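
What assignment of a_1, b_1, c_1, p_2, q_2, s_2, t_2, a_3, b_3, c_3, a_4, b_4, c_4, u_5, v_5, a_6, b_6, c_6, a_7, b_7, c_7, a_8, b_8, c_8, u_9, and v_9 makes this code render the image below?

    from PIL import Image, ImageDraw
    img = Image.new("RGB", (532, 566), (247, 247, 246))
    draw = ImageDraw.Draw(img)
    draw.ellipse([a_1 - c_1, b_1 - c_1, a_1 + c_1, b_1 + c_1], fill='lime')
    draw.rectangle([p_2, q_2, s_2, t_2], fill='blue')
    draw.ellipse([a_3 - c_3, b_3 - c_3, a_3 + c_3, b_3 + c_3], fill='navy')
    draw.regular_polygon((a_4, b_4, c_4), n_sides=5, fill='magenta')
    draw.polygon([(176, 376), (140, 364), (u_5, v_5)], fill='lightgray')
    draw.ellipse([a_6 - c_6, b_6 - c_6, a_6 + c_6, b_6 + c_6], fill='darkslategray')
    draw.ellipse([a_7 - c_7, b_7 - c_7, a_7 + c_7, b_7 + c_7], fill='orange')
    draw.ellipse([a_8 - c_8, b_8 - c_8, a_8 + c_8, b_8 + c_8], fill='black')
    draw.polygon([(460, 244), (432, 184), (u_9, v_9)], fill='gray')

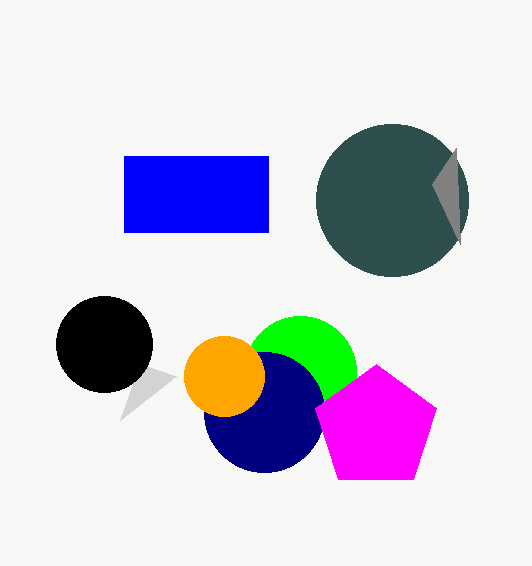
a_1 = 300, b_1 = 372, c_1 = 56, p_2 = 124, q_2 = 156, s_2 = 268, t_2 = 232, a_3 = 264, b_3 = 412, c_3 = 60, a_4 = 376, b_4 = 428, c_4 = 64, u_5 = 120, v_5 = 420, a_6 = 392, b_6 = 200, c_6 = 76, a_7 = 224, b_7 = 376, c_7 = 40, a_8 = 104, b_8 = 344, c_8 = 48, u_9 = 456, v_9 = 148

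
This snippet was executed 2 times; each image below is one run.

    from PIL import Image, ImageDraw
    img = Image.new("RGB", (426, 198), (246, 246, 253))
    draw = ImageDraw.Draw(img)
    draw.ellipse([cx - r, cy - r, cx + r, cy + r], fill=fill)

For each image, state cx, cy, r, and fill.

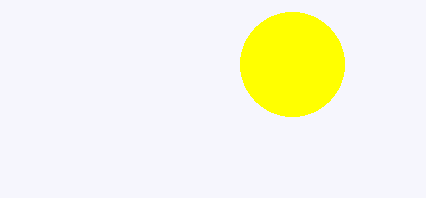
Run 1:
cx = 292
cy = 64
r = 52
fill = 'yellow'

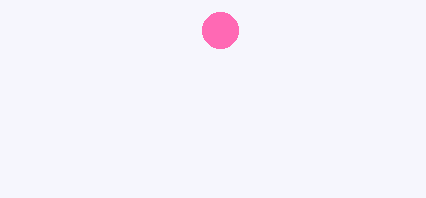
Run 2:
cx = 220
cy = 30
r = 18
fill = 'hotpink'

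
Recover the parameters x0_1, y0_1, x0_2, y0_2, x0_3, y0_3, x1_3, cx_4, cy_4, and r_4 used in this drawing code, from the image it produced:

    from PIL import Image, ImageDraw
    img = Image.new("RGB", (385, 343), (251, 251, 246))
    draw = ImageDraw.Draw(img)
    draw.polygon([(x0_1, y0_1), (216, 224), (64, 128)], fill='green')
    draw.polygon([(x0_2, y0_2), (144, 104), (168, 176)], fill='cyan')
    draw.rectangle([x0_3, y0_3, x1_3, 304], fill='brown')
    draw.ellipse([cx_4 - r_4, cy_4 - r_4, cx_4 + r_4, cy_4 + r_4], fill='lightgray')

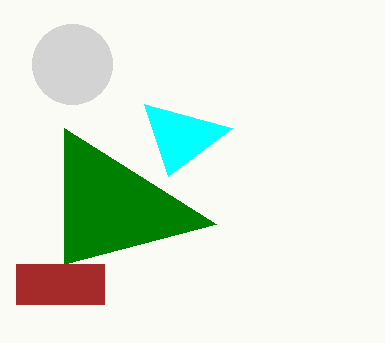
x0_1 = 64
y0_1 = 264
x0_2 = 232
y0_2 = 128
x0_3 = 16
y0_3 = 264
x1_3 = 104
cx_4 = 72
cy_4 = 64
r_4 = 40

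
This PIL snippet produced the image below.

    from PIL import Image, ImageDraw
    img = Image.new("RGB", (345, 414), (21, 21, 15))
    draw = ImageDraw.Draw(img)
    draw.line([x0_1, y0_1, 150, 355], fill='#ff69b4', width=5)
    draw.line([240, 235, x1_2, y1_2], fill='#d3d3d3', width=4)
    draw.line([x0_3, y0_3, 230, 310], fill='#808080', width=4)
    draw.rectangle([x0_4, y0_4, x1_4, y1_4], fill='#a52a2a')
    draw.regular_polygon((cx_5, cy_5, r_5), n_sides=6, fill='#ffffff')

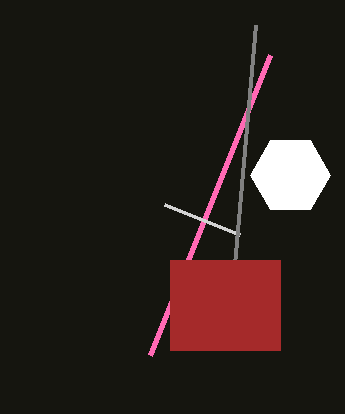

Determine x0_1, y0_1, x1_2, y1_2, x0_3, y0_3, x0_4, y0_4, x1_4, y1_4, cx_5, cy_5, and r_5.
x0_1 = 270; y0_1 = 55; x1_2 = 165; y1_2 = 205; x0_3 = 255; y0_3 = 25; x0_4 = 170; y0_4 = 260; x1_4 = 280; y1_4 = 350; cx_5 = 290; cy_5 = 175; r_5 = 40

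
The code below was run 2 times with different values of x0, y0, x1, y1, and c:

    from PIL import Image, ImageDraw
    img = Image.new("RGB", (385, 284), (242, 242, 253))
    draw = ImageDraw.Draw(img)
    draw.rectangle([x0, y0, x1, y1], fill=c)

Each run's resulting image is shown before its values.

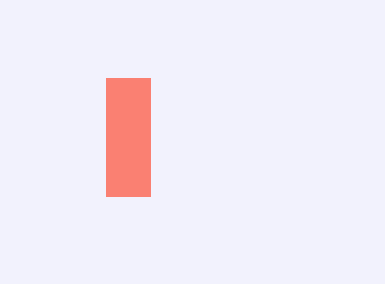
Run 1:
x0 = 106, y0 = 78, x1 = 150, y1 = 196, c = 'salmon'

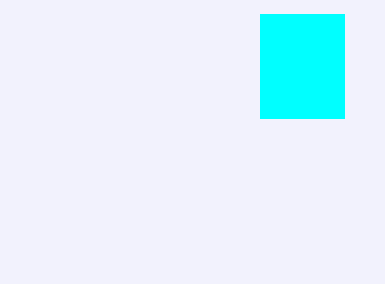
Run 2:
x0 = 260
y0 = 14
x1 = 344
y1 = 118
c = 'cyan'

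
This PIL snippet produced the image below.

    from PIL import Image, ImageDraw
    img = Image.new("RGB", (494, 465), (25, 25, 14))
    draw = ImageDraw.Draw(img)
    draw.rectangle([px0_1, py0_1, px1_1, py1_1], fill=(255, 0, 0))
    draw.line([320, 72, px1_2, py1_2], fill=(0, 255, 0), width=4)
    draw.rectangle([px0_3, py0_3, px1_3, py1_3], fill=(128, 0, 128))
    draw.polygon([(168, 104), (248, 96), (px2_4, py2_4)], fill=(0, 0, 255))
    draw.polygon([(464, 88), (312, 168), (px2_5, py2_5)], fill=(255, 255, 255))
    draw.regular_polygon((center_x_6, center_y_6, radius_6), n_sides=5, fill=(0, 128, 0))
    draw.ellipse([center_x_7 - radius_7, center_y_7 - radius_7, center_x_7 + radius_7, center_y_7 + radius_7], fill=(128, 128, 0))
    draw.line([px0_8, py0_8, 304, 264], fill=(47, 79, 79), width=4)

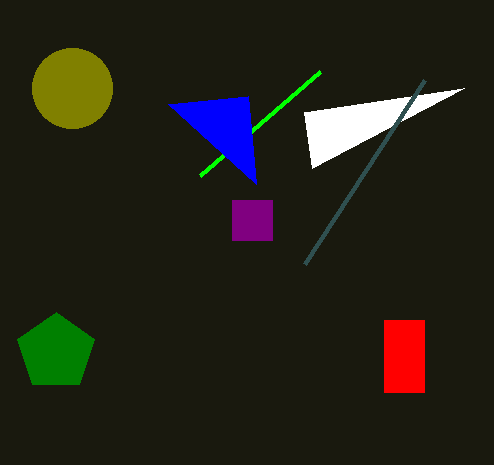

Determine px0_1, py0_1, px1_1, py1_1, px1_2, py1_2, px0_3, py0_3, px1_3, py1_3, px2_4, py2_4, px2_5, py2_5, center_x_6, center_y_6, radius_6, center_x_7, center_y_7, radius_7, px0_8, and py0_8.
px0_1 = 384
py0_1 = 320
px1_1 = 424
py1_1 = 392
px1_2 = 200
py1_2 = 176
px0_3 = 232
py0_3 = 200
px1_3 = 272
py1_3 = 240
px2_4 = 256
py2_4 = 184
px2_5 = 304
py2_5 = 112
center_x_6 = 56
center_y_6 = 352
radius_6 = 40
center_x_7 = 72
center_y_7 = 88
radius_7 = 40
px0_8 = 424
py0_8 = 80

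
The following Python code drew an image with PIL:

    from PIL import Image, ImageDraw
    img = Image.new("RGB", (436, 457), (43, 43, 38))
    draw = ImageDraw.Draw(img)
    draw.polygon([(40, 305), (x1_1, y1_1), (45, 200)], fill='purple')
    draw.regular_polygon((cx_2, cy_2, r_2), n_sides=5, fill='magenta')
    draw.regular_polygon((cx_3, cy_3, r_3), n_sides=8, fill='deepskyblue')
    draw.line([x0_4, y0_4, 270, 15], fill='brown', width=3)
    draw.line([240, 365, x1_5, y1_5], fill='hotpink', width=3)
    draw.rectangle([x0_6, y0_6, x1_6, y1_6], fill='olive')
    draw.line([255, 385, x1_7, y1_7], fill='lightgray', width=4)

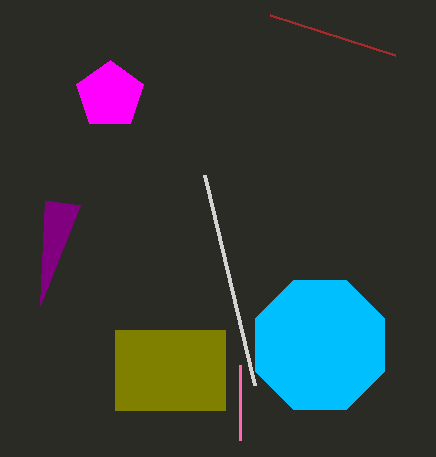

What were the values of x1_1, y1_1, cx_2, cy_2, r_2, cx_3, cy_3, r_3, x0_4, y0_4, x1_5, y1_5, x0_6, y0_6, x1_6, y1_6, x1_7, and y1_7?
x1_1 = 80
y1_1 = 205
cx_2 = 110
cy_2 = 95
r_2 = 35
cx_3 = 320
cy_3 = 345
r_3 = 70
x0_4 = 395
y0_4 = 55
x1_5 = 240
y1_5 = 440
x0_6 = 115
y0_6 = 330
x1_6 = 225
y1_6 = 410
x1_7 = 205
y1_7 = 175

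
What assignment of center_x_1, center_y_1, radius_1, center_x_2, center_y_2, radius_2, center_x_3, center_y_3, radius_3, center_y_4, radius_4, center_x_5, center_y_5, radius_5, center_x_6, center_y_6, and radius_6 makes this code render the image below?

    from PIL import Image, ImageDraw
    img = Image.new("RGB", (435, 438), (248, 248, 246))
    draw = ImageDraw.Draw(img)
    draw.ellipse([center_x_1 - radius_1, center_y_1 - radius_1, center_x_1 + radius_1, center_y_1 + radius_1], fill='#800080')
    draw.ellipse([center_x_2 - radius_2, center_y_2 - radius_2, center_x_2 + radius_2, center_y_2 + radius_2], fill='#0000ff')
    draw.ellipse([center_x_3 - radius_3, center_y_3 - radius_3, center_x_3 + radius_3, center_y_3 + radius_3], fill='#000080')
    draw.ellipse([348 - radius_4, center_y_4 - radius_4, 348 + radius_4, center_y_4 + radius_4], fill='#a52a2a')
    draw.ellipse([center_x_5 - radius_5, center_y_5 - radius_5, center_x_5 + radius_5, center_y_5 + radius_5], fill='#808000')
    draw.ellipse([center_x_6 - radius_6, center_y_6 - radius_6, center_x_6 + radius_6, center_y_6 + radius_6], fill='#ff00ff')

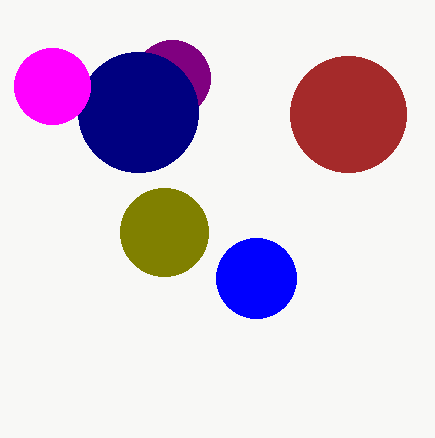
center_x_1 = 172
center_y_1 = 78
radius_1 = 38
center_x_2 = 256
center_y_2 = 278
radius_2 = 40
center_x_3 = 138
center_y_3 = 112
radius_3 = 60
center_y_4 = 114
radius_4 = 58
center_x_5 = 164
center_y_5 = 232
radius_5 = 44
center_x_6 = 52
center_y_6 = 86
radius_6 = 38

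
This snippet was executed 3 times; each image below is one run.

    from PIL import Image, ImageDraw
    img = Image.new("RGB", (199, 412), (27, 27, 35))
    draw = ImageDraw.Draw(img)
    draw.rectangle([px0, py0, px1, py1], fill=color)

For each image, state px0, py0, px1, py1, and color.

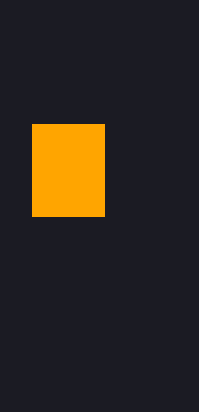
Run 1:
px0 = 32, py0 = 124, px1 = 104, py1 = 216, color = 'orange'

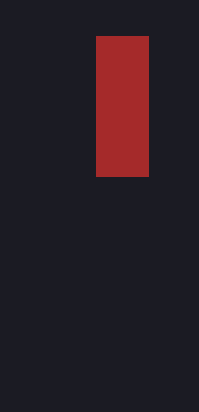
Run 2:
px0 = 96, py0 = 36, px1 = 148, py1 = 176, color = 'brown'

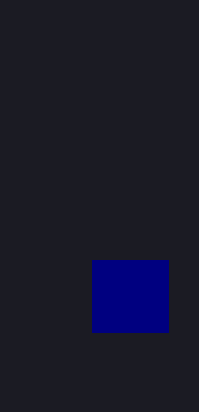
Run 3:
px0 = 92
py0 = 260
px1 = 168
py1 = 332
color = 'navy'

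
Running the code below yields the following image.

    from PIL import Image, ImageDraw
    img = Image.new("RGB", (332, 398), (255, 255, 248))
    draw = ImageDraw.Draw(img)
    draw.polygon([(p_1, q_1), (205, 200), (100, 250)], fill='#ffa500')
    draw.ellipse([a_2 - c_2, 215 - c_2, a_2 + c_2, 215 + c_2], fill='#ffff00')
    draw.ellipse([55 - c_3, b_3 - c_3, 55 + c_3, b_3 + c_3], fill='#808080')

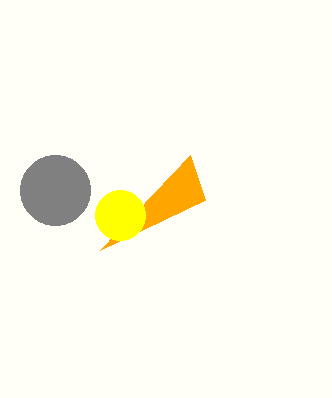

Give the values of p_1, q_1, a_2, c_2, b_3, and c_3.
p_1 = 190, q_1 = 155, a_2 = 120, c_2 = 25, b_3 = 190, c_3 = 35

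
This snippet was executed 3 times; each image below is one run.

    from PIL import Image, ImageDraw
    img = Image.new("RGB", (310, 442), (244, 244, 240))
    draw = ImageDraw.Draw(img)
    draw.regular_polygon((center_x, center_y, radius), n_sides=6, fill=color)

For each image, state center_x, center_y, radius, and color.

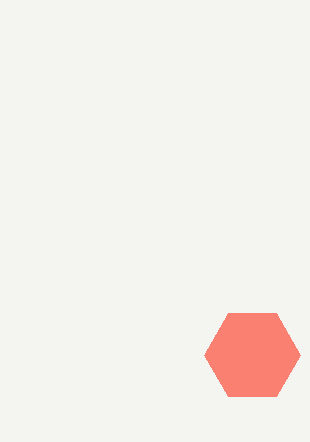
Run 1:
center_x = 252; center_y = 355; radius = 48; color = 'salmon'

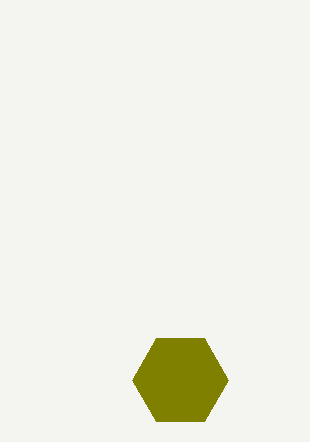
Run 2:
center_x = 180; center_y = 380; radius = 48; color = 'olive'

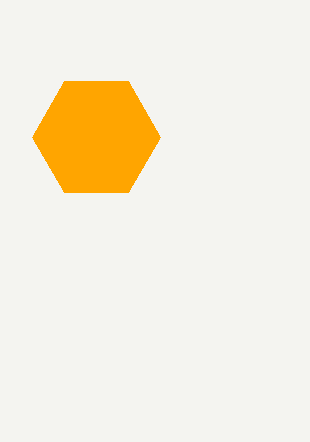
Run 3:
center_x = 96
center_y = 137
radius = 64
color = 'orange'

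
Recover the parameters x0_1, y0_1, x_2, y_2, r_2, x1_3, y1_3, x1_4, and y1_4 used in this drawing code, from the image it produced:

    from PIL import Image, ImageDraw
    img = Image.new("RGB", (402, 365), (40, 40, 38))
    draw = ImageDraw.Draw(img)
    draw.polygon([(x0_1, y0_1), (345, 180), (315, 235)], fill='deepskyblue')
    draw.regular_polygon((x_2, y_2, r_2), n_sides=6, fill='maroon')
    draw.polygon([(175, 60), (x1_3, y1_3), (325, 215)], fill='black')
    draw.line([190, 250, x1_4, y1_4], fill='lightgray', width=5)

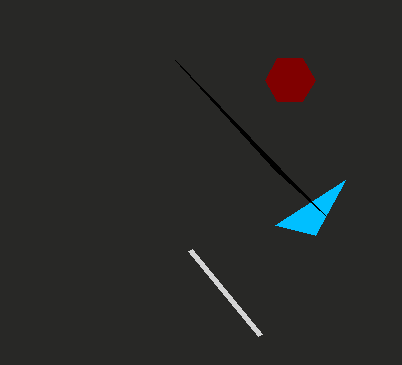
x0_1 = 275
y0_1 = 225
x_2 = 290
y_2 = 80
r_2 = 25
x1_3 = 275
y1_3 = 170
x1_4 = 260
y1_4 = 335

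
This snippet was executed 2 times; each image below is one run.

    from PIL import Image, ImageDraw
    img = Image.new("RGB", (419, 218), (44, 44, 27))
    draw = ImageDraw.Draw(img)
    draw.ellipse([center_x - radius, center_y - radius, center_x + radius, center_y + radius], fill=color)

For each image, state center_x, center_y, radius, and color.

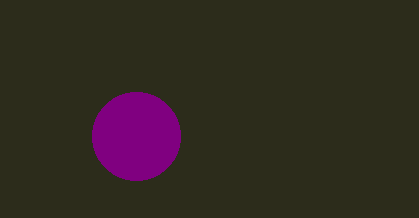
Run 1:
center_x = 136, center_y = 136, radius = 44, color = 'purple'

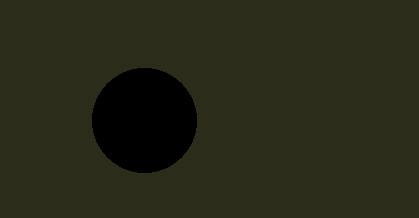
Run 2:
center_x = 144, center_y = 120, radius = 52, color = 'black'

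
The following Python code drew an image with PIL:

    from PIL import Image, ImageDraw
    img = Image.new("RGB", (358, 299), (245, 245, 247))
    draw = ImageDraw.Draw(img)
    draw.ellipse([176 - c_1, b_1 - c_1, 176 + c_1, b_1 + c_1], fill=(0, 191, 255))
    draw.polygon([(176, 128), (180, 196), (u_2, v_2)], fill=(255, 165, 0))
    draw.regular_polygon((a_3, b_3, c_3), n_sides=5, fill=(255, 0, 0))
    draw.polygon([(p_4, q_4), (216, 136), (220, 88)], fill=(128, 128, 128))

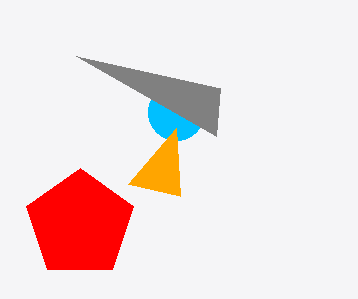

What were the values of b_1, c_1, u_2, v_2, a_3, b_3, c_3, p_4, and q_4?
b_1 = 112; c_1 = 28; u_2 = 128; v_2 = 184; a_3 = 80; b_3 = 224; c_3 = 56; p_4 = 76; q_4 = 56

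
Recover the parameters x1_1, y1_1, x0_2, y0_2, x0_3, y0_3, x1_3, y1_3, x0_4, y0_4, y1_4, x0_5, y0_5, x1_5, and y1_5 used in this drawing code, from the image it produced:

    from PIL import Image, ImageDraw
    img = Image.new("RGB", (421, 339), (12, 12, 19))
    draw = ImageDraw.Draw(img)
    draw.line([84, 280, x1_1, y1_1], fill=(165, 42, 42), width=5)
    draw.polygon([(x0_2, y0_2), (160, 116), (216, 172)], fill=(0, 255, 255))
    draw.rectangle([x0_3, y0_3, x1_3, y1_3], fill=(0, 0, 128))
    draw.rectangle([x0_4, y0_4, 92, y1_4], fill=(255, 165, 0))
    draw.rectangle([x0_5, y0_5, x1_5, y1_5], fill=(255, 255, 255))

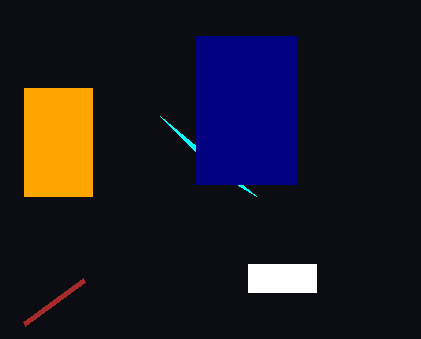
x1_1 = 24; y1_1 = 324; x0_2 = 256; y0_2 = 196; x0_3 = 196; y0_3 = 36; x1_3 = 296; y1_3 = 184; x0_4 = 24; y0_4 = 88; y1_4 = 196; x0_5 = 248; y0_5 = 264; x1_5 = 316; y1_5 = 292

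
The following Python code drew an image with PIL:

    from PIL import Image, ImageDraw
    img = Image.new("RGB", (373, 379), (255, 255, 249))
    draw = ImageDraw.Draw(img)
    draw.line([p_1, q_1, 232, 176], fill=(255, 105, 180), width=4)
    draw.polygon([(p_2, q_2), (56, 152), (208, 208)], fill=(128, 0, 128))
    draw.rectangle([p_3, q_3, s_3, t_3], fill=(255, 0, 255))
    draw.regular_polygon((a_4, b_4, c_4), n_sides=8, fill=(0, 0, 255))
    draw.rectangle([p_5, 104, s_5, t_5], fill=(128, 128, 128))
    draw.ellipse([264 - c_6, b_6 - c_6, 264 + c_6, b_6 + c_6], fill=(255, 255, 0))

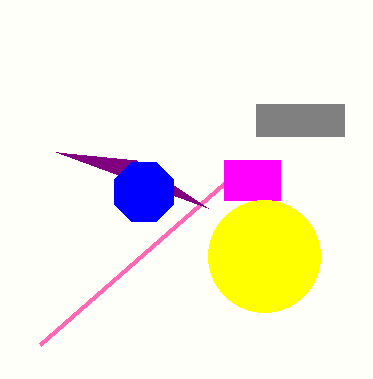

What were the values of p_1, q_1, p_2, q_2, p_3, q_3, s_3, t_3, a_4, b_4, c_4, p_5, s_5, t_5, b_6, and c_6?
p_1 = 40
q_1 = 344
p_2 = 136
q_2 = 160
p_3 = 224
q_3 = 160
s_3 = 280
t_3 = 200
a_4 = 144
b_4 = 192
c_4 = 32
p_5 = 256
s_5 = 344
t_5 = 136
b_6 = 256
c_6 = 56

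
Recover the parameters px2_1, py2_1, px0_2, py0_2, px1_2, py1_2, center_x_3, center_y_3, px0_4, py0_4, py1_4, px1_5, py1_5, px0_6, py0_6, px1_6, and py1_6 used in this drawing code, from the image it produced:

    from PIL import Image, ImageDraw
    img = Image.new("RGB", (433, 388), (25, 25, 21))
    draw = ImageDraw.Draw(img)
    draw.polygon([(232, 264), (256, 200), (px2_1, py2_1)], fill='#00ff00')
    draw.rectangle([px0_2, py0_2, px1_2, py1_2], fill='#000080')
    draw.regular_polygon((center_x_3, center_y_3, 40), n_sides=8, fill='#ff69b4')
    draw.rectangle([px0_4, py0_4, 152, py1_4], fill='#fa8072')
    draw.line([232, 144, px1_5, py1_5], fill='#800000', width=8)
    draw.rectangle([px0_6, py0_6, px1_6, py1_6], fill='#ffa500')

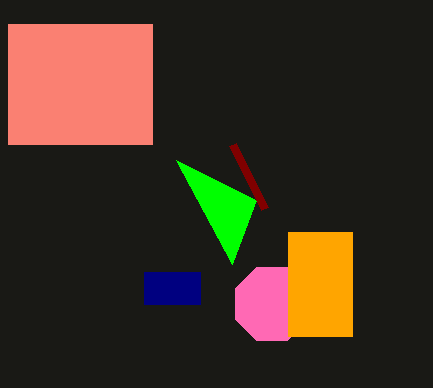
px2_1 = 176; py2_1 = 160; px0_2 = 144; py0_2 = 272; px1_2 = 200; py1_2 = 304; center_x_3 = 272; center_y_3 = 304; px0_4 = 8; py0_4 = 24; py1_4 = 144; px1_5 = 264; py1_5 = 208; px0_6 = 288; py0_6 = 232; px1_6 = 352; py1_6 = 336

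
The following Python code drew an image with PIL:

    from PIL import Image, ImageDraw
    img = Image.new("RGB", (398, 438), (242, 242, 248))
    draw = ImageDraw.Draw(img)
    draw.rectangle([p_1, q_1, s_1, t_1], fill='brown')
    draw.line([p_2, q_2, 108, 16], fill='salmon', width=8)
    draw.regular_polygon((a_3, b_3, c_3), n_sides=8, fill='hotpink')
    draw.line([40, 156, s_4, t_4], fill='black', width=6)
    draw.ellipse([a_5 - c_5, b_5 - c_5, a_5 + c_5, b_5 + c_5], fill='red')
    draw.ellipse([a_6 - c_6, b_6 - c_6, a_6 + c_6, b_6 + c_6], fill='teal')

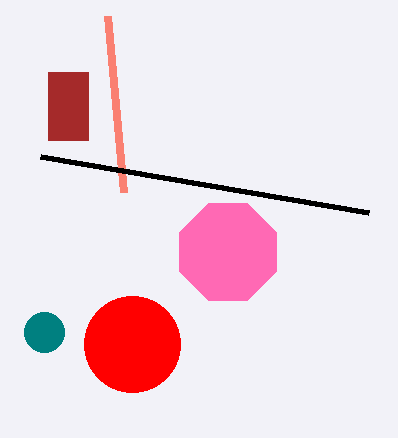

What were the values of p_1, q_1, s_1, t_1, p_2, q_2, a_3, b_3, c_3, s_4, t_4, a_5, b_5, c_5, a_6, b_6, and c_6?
p_1 = 48; q_1 = 72; s_1 = 88; t_1 = 140; p_2 = 124; q_2 = 192; a_3 = 228; b_3 = 252; c_3 = 52; s_4 = 368; t_4 = 212; a_5 = 132; b_5 = 344; c_5 = 48; a_6 = 44; b_6 = 332; c_6 = 20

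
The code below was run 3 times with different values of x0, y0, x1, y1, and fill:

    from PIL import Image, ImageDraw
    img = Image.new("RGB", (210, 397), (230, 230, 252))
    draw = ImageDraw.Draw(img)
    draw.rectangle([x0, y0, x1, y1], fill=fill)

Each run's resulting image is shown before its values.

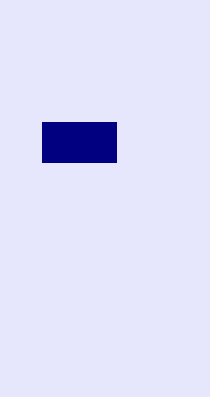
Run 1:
x0 = 42, y0 = 122, x1 = 116, y1 = 162, fill = 'navy'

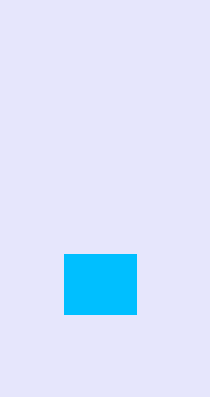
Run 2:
x0 = 64, y0 = 254, x1 = 136, y1 = 314, fill = 'deepskyblue'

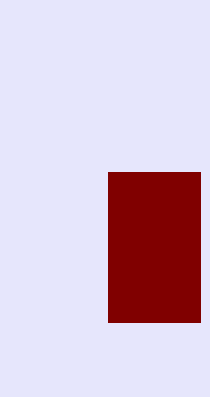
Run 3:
x0 = 108
y0 = 172
x1 = 200
y1 = 322
fill = 'maroon'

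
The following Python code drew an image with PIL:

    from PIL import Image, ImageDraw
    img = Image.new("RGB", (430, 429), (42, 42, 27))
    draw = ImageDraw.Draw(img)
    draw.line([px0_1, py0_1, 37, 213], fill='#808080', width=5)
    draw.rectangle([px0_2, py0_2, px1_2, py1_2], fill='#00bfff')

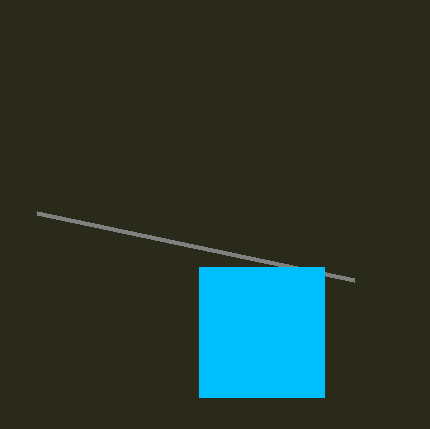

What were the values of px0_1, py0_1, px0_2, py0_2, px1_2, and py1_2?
px0_1 = 354, py0_1 = 280, px0_2 = 199, py0_2 = 267, px1_2 = 324, py1_2 = 397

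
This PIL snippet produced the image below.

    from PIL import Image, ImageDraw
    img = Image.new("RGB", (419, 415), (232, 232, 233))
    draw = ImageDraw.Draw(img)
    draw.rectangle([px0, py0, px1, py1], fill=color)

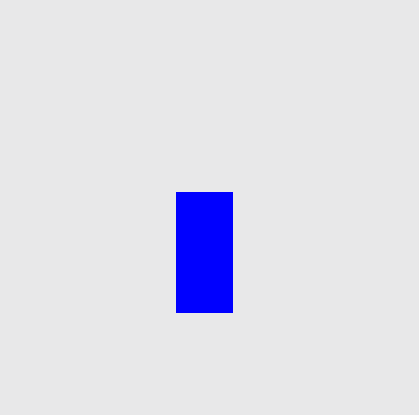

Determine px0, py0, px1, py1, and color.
px0 = 176; py0 = 192; px1 = 232; py1 = 312; color = 'blue'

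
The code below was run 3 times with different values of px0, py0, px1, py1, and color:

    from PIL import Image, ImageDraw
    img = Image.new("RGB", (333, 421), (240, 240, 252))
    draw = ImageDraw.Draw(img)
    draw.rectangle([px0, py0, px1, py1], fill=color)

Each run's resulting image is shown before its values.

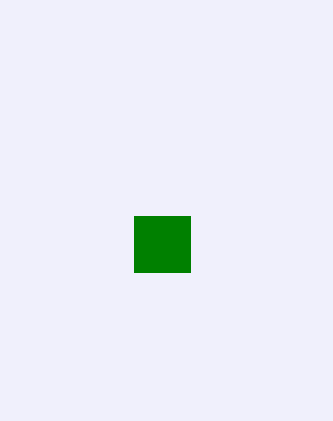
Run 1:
px0 = 134
py0 = 216
px1 = 190
py1 = 272
color = 'green'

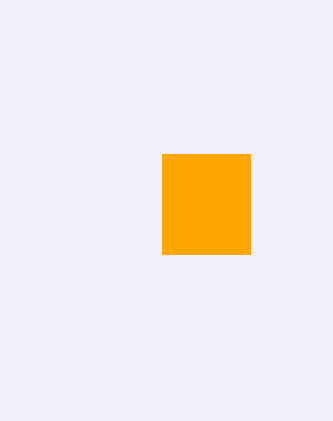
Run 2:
px0 = 162, py0 = 154, px1 = 250, py1 = 254, color = 'orange'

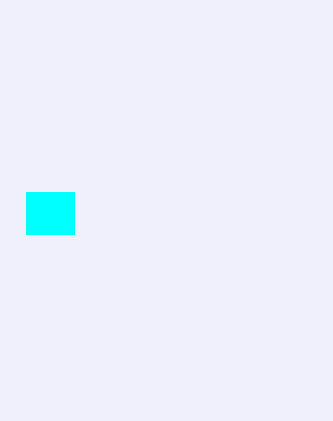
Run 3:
px0 = 26
py0 = 192
px1 = 74
py1 = 234
color = 'cyan'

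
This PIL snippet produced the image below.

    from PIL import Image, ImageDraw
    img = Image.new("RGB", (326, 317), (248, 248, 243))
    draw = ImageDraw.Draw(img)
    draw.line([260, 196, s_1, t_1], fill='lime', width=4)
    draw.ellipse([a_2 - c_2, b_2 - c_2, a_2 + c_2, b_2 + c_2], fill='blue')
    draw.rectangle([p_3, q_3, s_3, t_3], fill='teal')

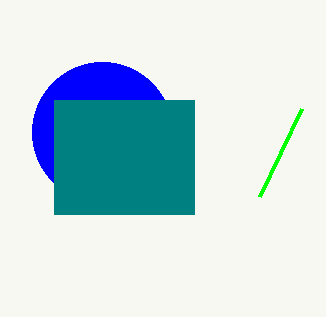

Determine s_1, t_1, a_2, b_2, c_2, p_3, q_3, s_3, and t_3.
s_1 = 302; t_1 = 108; a_2 = 102; b_2 = 132; c_2 = 70; p_3 = 54; q_3 = 100; s_3 = 194; t_3 = 214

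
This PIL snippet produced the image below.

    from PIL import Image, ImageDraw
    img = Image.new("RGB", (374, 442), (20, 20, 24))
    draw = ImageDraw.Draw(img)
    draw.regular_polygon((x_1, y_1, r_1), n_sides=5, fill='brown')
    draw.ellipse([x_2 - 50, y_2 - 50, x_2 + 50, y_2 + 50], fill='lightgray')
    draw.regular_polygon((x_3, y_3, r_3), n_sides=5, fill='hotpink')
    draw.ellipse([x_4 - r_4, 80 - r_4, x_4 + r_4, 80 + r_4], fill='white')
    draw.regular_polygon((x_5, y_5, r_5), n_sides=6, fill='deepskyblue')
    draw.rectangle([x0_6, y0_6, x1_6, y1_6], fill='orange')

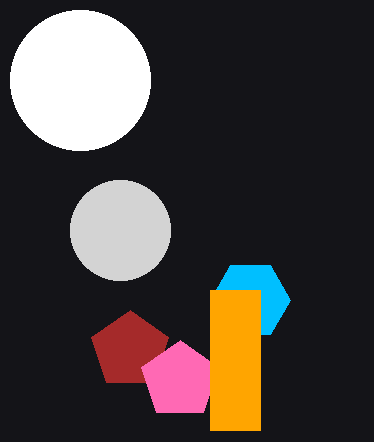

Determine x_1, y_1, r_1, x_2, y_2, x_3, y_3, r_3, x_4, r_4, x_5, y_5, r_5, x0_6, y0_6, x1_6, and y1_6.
x_1 = 130, y_1 = 350, r_1 = 40, x_2 = 120, y_2 = 230, x_3 = 180, y_3 = 380, r_3 = 40, x_4 = 80, r_4 = 70, x_5 = 250, y_5 = 300, r_5 = 40, x0_6 = 210, y0_6 = 290, x1_6 = 260, y1_6 = 430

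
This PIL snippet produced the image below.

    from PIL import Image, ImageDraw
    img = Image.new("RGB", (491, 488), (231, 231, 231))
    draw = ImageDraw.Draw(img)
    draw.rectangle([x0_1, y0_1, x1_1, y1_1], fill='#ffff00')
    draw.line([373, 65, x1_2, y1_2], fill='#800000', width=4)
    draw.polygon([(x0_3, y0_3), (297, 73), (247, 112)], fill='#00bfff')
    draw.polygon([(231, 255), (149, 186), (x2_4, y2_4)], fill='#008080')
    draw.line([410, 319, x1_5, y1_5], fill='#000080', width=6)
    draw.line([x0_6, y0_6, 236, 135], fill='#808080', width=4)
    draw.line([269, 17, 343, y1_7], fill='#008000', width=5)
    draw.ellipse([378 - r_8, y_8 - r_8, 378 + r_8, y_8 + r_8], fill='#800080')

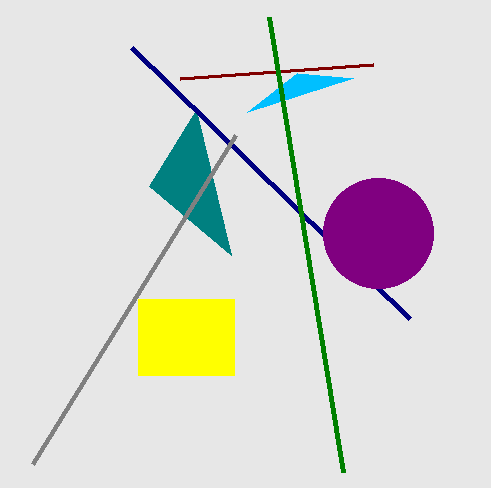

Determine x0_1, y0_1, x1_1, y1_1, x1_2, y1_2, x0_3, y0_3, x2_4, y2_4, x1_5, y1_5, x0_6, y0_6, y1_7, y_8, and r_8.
x0_1 = 138, y0_1 = 299, x1_1 = 234, y1_1 = 375, x1_2 = 180, y1_2 = 79, x0_3 = 353, y0_3 = 78, x2_4 = 196, y2_4 = 110, x1_5 = 132, y1_5 = 48, x0_6 = 33, y0_6 = 464, y1_7 = 472, y_8 = 233, r_8 = 55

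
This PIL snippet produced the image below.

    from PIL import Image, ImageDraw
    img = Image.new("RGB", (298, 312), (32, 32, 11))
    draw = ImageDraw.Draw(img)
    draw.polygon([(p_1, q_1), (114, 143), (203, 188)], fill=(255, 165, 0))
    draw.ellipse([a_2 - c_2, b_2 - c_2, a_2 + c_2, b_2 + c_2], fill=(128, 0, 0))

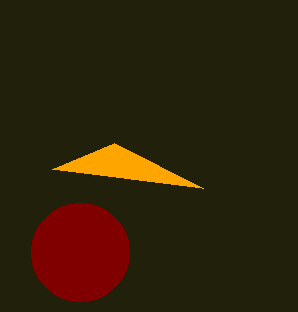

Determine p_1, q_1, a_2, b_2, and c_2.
p_1 = 52, q_1 = 169, a_2 = 80, b_2 = 252, c_2 = 49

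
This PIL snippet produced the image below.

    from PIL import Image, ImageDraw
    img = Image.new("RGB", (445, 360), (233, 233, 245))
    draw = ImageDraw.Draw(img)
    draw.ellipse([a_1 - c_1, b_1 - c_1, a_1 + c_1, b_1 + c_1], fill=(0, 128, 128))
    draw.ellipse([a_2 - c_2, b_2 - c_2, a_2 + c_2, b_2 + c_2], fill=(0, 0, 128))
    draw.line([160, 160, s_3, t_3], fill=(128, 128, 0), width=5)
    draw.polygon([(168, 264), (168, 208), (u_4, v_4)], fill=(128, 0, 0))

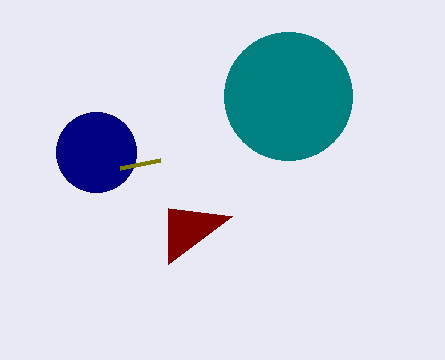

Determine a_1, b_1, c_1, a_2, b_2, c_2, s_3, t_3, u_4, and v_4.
a_1 = 288
b_1 = 96
c_1 = 64
a_2 = 96
b_2 = 152
c_2 = 40
s_3 = 120
t_3 = 168
u_4 = 232
v_4 = 216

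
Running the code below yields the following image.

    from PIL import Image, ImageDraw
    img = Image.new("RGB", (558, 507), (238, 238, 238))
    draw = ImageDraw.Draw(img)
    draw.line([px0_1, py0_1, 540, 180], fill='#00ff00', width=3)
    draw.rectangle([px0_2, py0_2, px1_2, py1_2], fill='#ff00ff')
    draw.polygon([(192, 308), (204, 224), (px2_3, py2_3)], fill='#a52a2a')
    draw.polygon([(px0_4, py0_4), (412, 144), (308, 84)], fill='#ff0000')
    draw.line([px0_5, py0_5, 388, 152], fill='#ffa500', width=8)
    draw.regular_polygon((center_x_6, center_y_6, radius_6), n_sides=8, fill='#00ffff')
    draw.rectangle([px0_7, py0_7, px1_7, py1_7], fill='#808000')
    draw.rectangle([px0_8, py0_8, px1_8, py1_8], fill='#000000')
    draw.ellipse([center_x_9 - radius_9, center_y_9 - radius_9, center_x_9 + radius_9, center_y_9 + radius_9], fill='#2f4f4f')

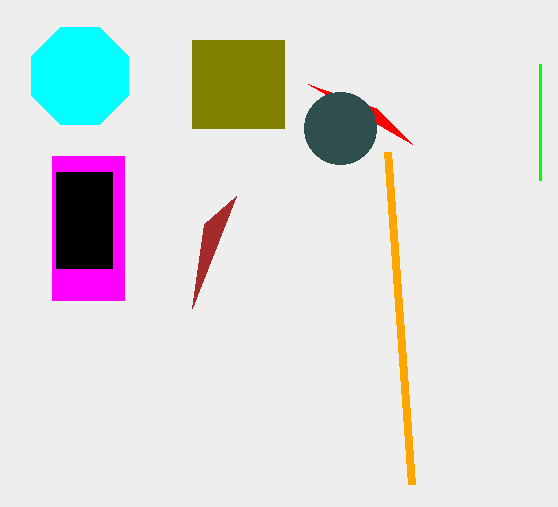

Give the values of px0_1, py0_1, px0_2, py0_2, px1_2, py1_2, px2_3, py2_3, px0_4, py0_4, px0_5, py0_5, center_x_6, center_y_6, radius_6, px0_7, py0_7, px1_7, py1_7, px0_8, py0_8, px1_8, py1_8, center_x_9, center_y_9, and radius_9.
px0_1 = 540; py0_1 = 64; px0_2 = 52; py0_2 = 156; px1_2 = 124; py1_2 = 300; px2_3 = 236; py2_3 = 196; px0_4 = 376; py0_4 = 108; px0_5 = 412; py0_5 = 484; center_x_6 = 80; center_y_6 = 76; radius_6 = 52; px0_7 = 192; py0_7 = 40; px1_7 = 284; py1_7 = 128; px0_8 = 56; py0_8 = 172; px1_8 = 112; py1_8 = 268; center_x_9 = 340; center_y_9 = 128; radius_9 = 36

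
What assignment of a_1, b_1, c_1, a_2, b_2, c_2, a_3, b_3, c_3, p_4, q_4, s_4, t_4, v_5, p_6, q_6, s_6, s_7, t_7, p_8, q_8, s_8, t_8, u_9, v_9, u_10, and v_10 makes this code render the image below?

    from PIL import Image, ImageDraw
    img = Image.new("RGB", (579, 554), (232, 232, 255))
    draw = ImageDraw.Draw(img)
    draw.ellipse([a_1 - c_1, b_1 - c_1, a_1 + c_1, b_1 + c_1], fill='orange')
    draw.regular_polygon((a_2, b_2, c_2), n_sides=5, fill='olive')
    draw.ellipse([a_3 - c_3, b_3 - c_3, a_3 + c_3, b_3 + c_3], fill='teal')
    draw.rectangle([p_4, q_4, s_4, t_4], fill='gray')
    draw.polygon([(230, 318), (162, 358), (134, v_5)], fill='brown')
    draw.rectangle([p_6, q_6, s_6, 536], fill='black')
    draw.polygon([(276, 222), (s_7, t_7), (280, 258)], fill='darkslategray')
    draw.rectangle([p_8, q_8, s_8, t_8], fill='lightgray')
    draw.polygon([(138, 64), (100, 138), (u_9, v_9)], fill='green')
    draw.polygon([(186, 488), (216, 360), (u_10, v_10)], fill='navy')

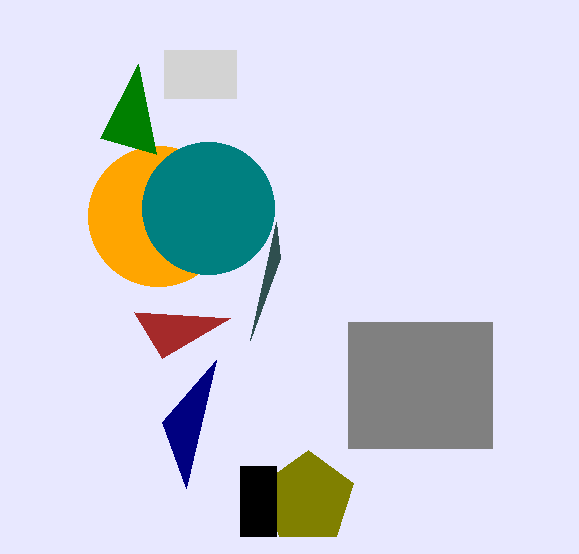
a_1 = 158; b_1 = 216; c_1 = 70; a_2 = 308; b_2 = 498; c_2 = 48; a_3 = 208; b_3 = 208; c_3 = 66; p_4 = 348; q_4 = 322; s_4 = 492; t_4 = 448; v_5 = 312; p_6 = 240; q_6 = 466; s_6 = 276; s_7 = 250; t_7 = 340; p_8 = 164; q_8 = 50; s_8 = 236; t_8 = 98; u_9 = 156; v_9 = 154; u_10 = 162; v_10 = 422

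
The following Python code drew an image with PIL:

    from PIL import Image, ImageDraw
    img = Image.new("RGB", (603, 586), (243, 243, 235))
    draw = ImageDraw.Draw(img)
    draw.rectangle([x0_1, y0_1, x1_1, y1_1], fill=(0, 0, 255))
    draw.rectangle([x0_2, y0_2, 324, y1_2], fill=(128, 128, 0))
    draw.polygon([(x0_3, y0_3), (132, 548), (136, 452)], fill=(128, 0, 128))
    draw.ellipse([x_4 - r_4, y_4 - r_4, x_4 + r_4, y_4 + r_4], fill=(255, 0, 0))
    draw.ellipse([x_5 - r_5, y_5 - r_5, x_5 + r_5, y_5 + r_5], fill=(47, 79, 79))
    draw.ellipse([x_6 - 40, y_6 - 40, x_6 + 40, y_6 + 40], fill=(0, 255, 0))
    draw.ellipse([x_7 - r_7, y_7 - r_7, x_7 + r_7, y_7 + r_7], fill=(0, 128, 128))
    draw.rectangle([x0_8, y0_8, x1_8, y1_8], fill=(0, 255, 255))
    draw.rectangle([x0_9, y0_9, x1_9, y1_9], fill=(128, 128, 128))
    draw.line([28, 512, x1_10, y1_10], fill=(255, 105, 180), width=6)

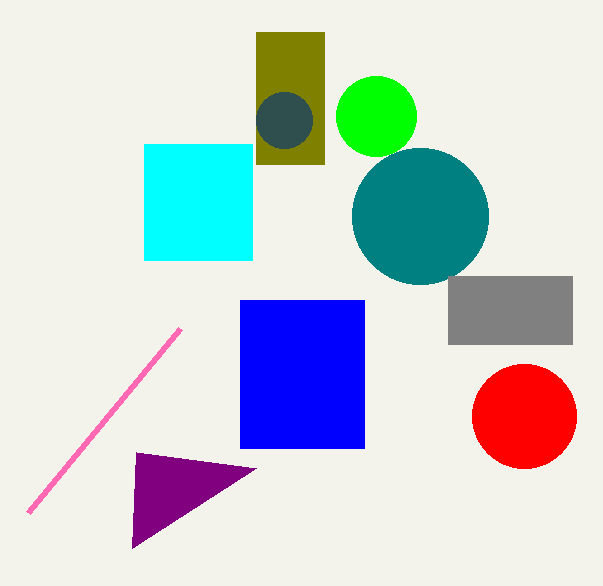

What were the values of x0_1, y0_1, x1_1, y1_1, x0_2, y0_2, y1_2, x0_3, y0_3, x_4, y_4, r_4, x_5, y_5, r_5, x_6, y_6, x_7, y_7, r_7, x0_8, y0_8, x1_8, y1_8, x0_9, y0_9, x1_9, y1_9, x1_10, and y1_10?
x0_1 = 240; y0_1 = 300; x1_1 = 364; y1_1 = 448; x0_2 = 256; y0_2 = 32; y1_2 = 164; x0_3 = 256; y0_3 = 468; x_4 = 524; y_4 = 416; r_4 = 52; x_5 = 284; y_5 = 120; r_5 = 28; x_6 = 376; y_6 = 116; x_7 = 420; y_7 = 216; r_7 = 68; x0_8 = 144; y0_8 = 144; x1_8 = 252; y1_8 = 260; x0_9 = 448; y0_9 = 276; x1_9 = 572; y1_9 = 344; x1_10 = 180; y1_10 = 328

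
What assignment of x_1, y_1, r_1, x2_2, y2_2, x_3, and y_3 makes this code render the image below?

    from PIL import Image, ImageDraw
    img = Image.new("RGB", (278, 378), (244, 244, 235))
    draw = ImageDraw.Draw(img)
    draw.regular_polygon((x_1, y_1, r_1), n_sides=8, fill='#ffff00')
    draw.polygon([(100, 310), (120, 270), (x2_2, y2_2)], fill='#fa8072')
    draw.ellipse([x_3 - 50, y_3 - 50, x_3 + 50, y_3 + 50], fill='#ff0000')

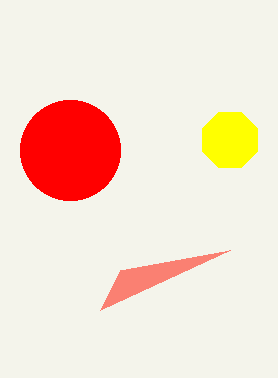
x_1 = 230, y_1 = 140, r_1 = 30, x2_2 = 230, y2_2 = 250, x_3 = 70, y_3 = 150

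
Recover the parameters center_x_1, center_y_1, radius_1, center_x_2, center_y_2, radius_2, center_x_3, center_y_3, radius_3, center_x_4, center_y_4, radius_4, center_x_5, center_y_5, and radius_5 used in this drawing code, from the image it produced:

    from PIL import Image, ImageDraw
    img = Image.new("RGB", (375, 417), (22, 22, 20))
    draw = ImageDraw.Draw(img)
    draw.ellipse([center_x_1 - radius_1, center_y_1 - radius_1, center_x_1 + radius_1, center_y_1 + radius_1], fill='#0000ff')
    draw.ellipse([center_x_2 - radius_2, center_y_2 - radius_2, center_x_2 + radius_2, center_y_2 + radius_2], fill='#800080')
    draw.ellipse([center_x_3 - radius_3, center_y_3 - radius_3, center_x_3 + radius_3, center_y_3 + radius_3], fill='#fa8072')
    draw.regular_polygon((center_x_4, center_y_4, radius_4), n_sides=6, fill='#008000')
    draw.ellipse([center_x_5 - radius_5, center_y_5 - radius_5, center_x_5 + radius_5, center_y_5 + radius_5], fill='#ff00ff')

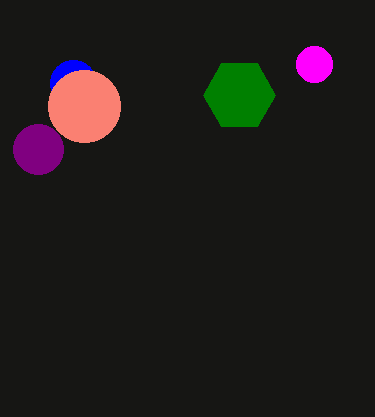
center_x_1 = 73, center_y_1 = 83, radius_1 = 23, center_x_2 = 38, center_y_2 = 149, radius_2 = 25, center_x_3 = 84, center_y_3 = 106, radius_3 = 36, center_x_4 = 239, center_y_4 = 95, radius_4 = 36, center_x_5 = 314, center_y_5 = 64, radius_5 = 18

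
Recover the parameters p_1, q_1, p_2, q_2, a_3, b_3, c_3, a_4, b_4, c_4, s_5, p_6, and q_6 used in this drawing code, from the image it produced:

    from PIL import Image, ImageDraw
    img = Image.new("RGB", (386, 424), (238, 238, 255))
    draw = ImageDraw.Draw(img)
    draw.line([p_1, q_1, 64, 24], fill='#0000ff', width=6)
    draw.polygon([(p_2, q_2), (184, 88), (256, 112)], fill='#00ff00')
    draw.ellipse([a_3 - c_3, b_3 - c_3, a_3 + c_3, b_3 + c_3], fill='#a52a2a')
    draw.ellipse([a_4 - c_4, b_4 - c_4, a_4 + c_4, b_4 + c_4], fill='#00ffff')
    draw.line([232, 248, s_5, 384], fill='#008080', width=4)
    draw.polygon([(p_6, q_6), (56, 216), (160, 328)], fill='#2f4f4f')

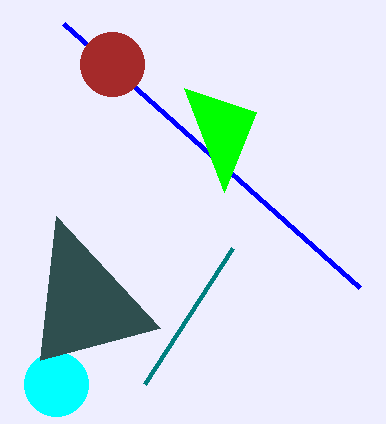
p_1 = 360; q_1 = 288; p_2 = 224; q_2 = 192; a_3 = 112; b_3 = 64; c_3 = 32; a_4 = 56; b_4 = 384; c_4 = 32; s_5 = 144; p_6 = 40; q_6 = 360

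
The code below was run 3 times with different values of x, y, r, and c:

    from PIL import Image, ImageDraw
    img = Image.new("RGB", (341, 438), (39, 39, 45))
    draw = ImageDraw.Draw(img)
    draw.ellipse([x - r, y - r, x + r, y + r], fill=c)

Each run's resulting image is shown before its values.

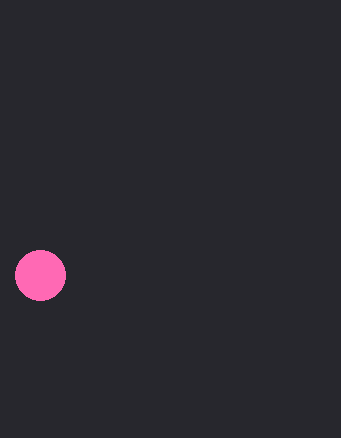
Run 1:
x = 40; y = 275; r = 25; c = 'hotpink'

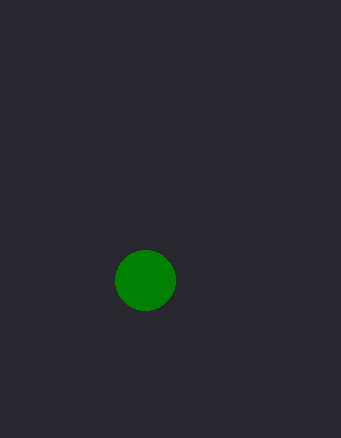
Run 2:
x = 145
y = 280
r = 30
c = 'green'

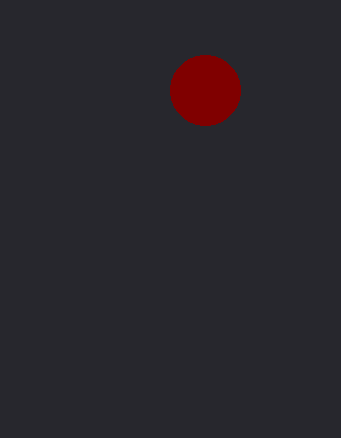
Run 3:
x = 205
y = 90
r = 35
c = 'maroon'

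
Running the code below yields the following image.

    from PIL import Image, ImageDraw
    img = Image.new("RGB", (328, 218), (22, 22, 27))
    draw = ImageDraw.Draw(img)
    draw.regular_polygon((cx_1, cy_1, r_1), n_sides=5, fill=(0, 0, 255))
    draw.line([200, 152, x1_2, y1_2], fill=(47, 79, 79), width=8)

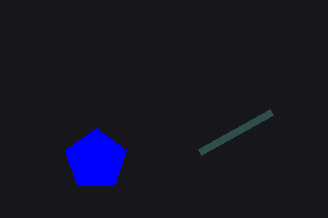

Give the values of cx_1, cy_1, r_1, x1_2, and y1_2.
cx_1 = 96
cy_1 = 160
r_1 = 32
x1_2 = 272
y1_2 = 112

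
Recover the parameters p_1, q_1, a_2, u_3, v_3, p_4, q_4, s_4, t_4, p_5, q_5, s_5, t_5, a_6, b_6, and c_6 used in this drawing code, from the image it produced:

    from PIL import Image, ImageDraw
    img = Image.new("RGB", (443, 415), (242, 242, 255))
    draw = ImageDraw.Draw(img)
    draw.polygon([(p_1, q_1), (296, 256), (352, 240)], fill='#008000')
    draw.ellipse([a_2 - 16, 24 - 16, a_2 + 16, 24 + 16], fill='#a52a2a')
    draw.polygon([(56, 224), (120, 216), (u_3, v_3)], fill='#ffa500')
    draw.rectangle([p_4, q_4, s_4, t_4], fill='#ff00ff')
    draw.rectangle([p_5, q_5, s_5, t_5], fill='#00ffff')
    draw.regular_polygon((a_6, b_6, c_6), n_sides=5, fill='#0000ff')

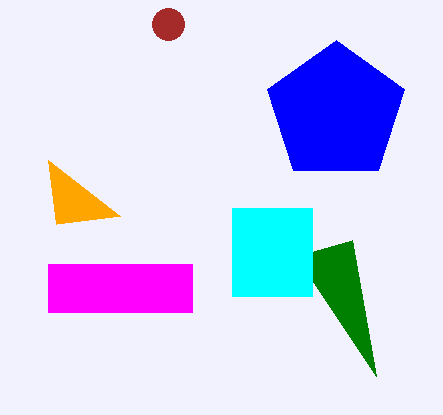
p_1 = 376; q_1 = 376; a_2 = 168; u_3 = 48; v_3 = 160; p_4 = 48; q_4 = 264; s_4 = 192; t_4 = 312; p_5 = 232; q_5 = 208; s_5 = 312; t_5 = 296; a_6 = 336; b_6 = 112; c_6 = 72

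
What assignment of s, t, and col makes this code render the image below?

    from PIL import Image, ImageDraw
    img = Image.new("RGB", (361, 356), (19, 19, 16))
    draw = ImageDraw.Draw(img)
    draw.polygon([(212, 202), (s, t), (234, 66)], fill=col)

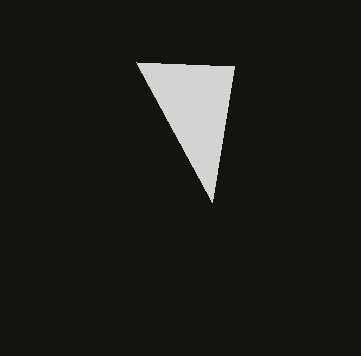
s = 136; t = 62; col = 'lightgray'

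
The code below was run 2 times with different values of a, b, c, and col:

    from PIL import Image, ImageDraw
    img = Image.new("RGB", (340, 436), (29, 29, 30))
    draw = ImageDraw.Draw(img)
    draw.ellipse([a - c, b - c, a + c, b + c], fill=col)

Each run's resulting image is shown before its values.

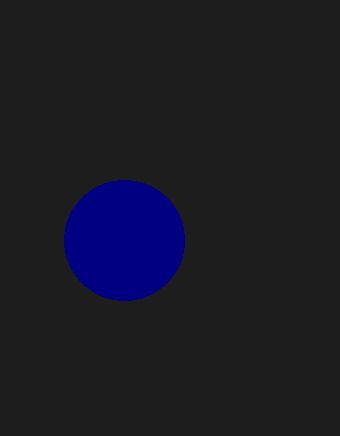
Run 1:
a = 124; b = 240; c = 60; col = 'navy'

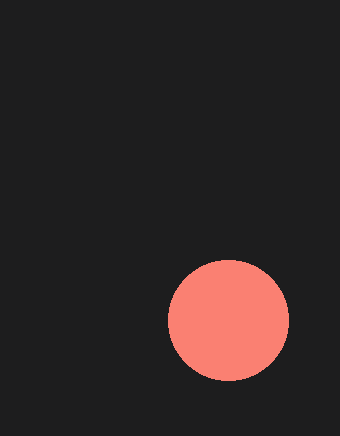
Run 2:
a = 228, b = 320, c = 60, col = 'salmon'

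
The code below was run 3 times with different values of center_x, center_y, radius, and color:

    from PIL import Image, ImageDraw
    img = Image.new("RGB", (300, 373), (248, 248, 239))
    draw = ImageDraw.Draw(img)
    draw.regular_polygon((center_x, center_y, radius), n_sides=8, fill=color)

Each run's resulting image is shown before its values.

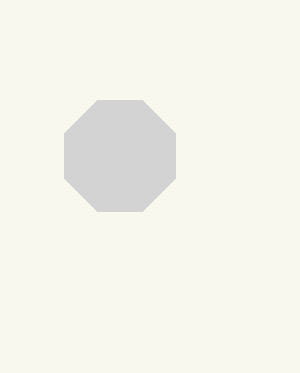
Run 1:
center_x = 120, center_y = 156, radius = 60, color = 'lightgray'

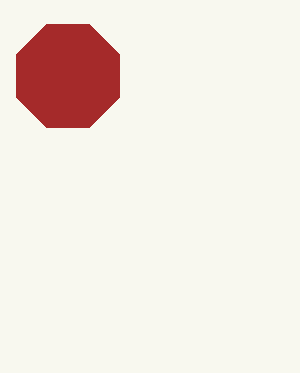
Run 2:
center_x = 68; center_y = 76; radius = 56; color = 'brown'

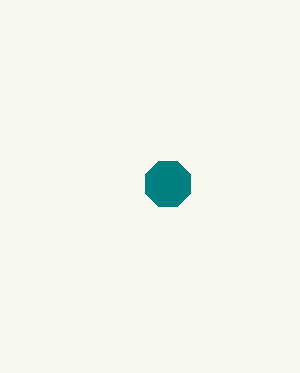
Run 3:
center_x = 168; center_y = 184; radius = 24; color = 'teal'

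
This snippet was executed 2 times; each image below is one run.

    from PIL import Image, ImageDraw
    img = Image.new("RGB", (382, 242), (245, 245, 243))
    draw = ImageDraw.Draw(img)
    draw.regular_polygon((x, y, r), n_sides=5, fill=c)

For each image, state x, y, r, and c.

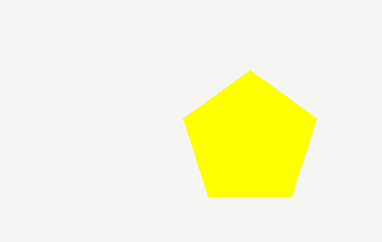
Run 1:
x = 250, y = 140, r = 70, c = 'yellow'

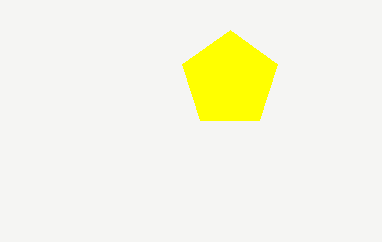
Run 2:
x = 230
y = 80
r = 50
c = 'yellow'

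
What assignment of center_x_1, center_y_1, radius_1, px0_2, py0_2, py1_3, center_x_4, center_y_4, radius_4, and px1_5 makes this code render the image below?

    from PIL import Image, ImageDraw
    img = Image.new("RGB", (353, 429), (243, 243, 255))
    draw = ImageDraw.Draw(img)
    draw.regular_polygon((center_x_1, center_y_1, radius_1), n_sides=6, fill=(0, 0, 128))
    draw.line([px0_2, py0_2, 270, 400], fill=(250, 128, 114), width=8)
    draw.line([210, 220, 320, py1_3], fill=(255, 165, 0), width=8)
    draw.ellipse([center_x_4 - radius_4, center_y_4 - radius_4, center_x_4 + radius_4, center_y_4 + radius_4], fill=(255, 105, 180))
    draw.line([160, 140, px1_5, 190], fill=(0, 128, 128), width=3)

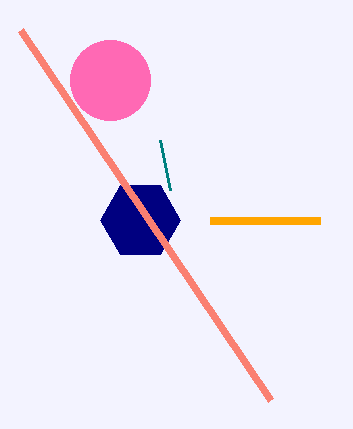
center_x_1 = 140; center_y_1 = 220; radius_1 = 40; px0_2 = 20; py0_2 = 30; py1_3 = 220; center_x_4 = 110; center_y_4 = 80; radius_4 = 40; px1_5 = 170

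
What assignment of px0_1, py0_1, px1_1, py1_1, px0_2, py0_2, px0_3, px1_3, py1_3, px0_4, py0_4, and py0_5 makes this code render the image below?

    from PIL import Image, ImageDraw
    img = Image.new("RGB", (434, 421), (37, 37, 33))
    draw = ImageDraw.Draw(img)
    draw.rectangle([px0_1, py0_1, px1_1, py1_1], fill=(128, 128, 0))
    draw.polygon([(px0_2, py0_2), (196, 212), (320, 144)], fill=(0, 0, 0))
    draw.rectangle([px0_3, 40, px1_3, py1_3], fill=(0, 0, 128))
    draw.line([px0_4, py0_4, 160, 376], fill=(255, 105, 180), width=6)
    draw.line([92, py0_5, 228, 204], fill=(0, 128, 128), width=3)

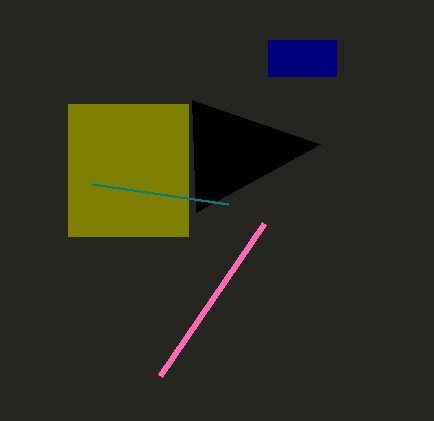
px0_1 = 68
py0_1 = 104
px1_1 = 188
py1_1 = 236
px0_2 = 192
py0_2 = 100
px0_3 = 268
px1_3 = 336
py1_3 = 76
px0_4 = 264
py0_4 = 224
py0_5 = 184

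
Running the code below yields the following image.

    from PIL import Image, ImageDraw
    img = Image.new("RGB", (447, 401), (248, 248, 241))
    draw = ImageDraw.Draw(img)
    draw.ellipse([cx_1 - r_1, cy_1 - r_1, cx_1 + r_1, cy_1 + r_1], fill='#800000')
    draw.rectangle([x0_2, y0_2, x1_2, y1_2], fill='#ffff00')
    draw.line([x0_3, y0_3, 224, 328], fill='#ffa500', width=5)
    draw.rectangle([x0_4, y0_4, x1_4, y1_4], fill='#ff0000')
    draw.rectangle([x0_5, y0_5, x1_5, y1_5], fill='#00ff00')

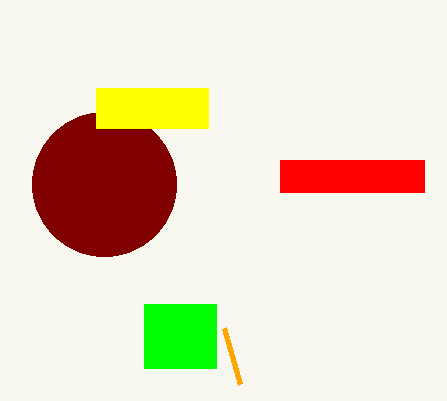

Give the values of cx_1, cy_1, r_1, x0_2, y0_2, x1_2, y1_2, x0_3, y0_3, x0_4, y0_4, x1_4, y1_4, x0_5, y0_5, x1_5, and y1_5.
cx_1 = 104, cy_1 = 184, r_1 = 72, x0_2 = 96, y0_2 = 88, x1_2 = 208, y1_2 = 128, x0_3 = 240, y0_3 = 384, x0_4 = 280, y0_4 = 160, x1_4 = 424, y1_4 = 192, x0_5 = 144, y0_5 = 304, x1_5 = 216, y1_5 = 368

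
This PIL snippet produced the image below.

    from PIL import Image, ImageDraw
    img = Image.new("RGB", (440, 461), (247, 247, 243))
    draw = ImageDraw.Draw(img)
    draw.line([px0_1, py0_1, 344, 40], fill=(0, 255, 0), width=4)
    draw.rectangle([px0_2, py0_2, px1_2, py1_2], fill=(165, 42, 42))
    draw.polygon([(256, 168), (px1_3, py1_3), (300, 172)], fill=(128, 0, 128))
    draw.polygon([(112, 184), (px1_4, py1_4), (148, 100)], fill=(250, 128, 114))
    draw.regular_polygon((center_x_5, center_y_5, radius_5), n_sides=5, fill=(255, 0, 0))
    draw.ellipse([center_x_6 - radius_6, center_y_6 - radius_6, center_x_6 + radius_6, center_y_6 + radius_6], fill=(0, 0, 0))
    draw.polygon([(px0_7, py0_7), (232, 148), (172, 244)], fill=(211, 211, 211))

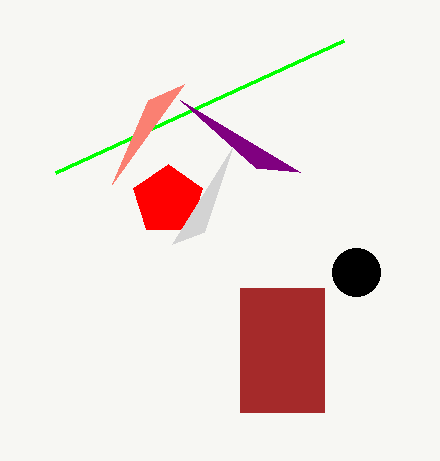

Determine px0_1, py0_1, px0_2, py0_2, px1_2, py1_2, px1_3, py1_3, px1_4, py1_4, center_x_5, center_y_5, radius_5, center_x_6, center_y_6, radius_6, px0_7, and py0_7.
px0_1 = 56
py0_1 = 172
px0_2 = 240
py0_2 = 288
px1_2 = 324
py1_2 = 412
px1_3 = 180
py1_3 = 100
px1_4 = 184
py1_4 = 84
center_x_5 = 168
center_y_5 = 200
radius_5 = 36
center_x_6 = 356
center_y_6 = 272
radius_6 = 24
px0_7 = 204
py0_7 = 232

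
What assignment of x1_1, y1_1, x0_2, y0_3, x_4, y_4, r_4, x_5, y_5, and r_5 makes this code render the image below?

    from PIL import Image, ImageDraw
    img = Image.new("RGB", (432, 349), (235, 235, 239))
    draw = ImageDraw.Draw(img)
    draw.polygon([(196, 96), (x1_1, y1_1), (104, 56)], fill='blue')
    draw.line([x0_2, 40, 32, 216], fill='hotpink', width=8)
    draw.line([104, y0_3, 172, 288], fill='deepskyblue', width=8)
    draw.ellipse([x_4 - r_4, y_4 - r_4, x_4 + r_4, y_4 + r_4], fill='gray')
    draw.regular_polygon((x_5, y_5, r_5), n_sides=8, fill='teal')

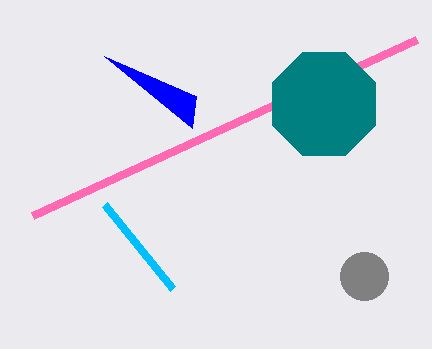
x1_1 = 192, y1_1 = 128, x0_2 = 416, y0_3 = 204, x_4 = 364, y_4 = 276, r_4 = 24, x_5 = 324, y_5 = 104, r_5 = 56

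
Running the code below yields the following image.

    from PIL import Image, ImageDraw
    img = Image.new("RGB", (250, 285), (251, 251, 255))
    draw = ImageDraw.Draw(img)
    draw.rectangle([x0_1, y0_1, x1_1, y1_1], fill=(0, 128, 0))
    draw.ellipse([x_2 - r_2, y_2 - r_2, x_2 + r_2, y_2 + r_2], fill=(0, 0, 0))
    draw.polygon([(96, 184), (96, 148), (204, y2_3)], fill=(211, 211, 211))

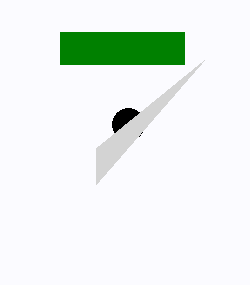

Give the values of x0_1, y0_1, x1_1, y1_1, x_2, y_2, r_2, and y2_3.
x0_1 = 60; y0_1 = 32; x1_1 = 184; y1_1 = 64; x_2 = 128; y_2 = 124; r_2 = 16; y2_3 = 60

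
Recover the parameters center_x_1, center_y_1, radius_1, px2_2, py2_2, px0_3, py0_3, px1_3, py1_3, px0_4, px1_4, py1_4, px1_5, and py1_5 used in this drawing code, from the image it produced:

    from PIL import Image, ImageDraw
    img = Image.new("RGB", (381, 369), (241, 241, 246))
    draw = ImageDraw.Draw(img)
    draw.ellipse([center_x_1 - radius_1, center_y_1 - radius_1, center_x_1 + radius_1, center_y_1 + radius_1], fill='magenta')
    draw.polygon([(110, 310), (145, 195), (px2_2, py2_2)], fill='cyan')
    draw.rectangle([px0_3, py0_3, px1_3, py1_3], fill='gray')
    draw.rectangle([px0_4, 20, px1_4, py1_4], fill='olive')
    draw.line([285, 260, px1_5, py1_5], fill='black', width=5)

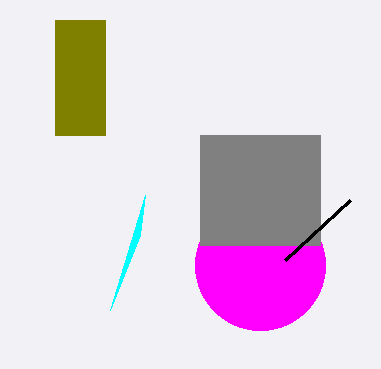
center_x_1 = 260
center_y_1 = 265
radius_1 = 65
px2_2 = 140
py2_2 = 235
px0_3 = 200
py0_3 = 135
px1_3 = 320
py1_3 = 245
px0_4 = 55
px1_4 = 105
py1_4 = 135
px1_5 = 350
py1_5 = 200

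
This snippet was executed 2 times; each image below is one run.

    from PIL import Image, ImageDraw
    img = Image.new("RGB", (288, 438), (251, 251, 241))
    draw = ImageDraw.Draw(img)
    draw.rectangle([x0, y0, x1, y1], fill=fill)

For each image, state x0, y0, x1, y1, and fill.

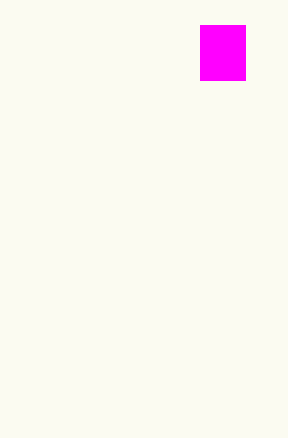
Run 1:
x0 = 200, y0 = 25, x1 = 245, y1 = 80, fill = 'magenta'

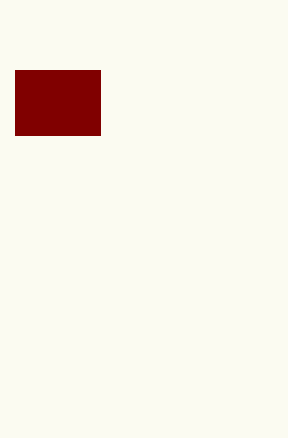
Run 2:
x0 = 15, y0 = 70, x1 = 100, y1 = 135, fill = 'maroon'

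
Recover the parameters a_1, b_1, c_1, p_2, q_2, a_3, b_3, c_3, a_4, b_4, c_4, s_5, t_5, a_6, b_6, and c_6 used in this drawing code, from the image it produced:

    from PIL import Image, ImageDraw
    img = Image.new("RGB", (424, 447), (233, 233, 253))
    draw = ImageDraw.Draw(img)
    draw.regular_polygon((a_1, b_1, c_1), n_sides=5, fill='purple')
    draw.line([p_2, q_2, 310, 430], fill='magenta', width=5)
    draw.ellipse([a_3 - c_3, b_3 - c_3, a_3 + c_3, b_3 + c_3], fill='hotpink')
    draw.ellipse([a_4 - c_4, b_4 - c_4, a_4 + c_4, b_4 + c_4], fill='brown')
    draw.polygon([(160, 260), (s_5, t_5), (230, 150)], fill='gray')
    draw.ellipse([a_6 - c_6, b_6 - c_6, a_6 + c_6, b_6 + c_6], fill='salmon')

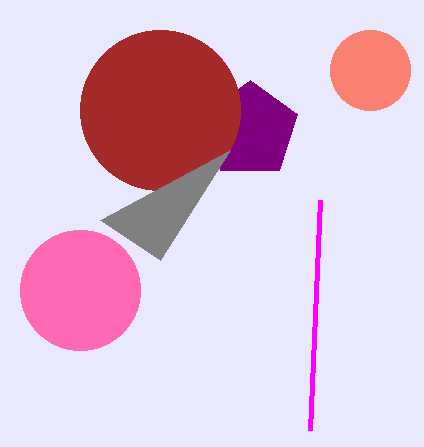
a_1 = 250
b_1 = 130
c_1 = 50
p_2 = 320
q_2 = 200
a_3 = 80
b_3 = 290
c_3 = 60
a_4 = 160
b_4 = 110
c_4 = 80
s_5 = 100
t_5 = 220
a_6 = 370
b_6 = 70
c_6 = 40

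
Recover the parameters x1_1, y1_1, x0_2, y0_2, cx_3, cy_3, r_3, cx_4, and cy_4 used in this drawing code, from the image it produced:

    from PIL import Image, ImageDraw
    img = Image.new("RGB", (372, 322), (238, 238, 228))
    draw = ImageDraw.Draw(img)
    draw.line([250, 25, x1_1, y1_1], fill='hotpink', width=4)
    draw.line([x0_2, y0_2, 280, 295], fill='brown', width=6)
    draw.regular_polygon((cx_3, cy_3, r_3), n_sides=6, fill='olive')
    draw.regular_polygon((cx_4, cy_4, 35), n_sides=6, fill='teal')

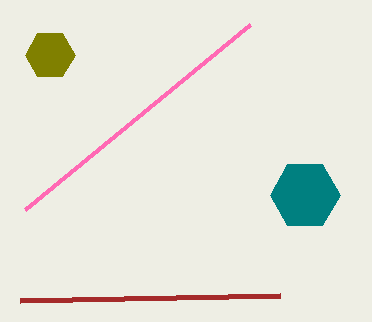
x1_1 = 25; y1_1 = 210; x0_2 = 20; y0_2 = 300; cx_3 = 50; cy_3 = 55; r_3 = 25; cx_4 = 305; cy_4 = 195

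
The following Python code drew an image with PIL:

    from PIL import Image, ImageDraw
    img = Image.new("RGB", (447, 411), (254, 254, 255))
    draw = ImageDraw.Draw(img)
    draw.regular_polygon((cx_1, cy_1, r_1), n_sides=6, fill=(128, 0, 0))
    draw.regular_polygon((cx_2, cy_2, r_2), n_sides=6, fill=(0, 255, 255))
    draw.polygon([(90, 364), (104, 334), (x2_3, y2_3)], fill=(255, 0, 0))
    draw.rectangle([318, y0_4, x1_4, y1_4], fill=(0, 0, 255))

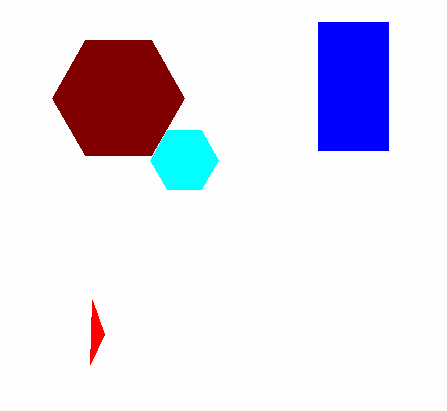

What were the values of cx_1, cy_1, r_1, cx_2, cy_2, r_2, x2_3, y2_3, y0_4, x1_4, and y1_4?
cx_1 = 118
cy_1 = 98
r_1 = 66
cx_2 = 184
cy_2 = 160
r_2 = 34
x2_3 = 92
y2_3 = 300
y0_4 = 22
x1_4 = 388
y1_4 = 150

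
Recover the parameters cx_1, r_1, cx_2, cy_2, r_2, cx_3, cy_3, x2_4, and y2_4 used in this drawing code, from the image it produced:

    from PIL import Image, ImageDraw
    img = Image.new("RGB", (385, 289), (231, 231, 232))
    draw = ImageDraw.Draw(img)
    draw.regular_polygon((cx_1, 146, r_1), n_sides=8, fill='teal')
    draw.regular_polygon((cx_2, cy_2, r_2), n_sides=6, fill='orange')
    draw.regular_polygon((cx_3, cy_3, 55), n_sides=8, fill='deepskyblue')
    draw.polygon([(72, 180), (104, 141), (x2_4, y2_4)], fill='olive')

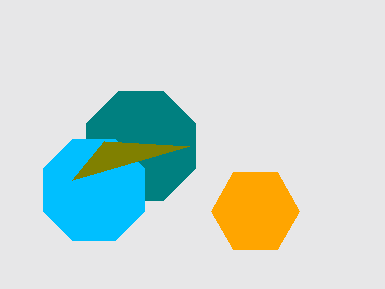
cx_1 = 141, r_1 = 59, cx_2 = 255, cy_2 = 211, r_2 = 44, cx_3 = 94, cy_3 = 190, x2_4 = 189, y2_4 = 146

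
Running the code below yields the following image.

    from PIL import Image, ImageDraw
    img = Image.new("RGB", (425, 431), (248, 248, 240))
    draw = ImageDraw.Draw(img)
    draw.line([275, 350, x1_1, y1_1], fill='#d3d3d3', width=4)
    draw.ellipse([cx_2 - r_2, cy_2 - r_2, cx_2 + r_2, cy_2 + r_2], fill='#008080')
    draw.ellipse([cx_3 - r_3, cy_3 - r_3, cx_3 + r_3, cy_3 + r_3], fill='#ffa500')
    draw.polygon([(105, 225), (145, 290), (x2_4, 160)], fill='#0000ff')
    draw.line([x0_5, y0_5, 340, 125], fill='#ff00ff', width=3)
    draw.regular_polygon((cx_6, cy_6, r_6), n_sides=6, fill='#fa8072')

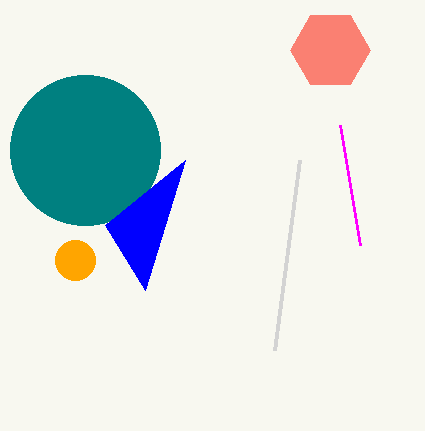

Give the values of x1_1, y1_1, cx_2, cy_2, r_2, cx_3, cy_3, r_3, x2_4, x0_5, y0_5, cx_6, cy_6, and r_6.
x1_1 = 300, y1_1 = 160, cx_2 = 85, cy_2 = 150, r_2 = 75, cx_3 = 75, cy_3 = 260, r_3 = 20, x2_4 = 185, x0_5 = 360, y0_5 = 245, cx_6 = 330, cy_6 = 50, r_6 = 40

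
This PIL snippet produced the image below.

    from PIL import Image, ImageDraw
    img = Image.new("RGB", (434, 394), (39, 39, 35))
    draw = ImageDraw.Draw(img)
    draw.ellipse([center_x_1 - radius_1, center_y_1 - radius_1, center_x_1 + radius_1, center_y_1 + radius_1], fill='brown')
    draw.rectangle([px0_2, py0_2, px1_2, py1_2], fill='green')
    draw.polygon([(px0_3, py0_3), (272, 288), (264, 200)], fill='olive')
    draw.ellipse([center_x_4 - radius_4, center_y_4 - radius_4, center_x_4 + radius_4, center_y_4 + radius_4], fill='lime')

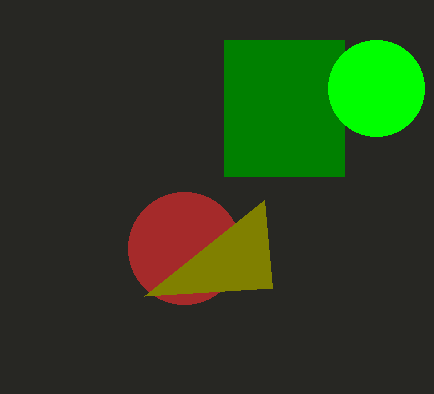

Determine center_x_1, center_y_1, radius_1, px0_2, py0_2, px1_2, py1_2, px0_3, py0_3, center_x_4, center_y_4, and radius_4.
center_x_1 = 184, center_y_1 = 248, radius_1 = 56, px0_2 = 224, py0_2 = 40, px1_2 = 344, py1_2 = 176, px0_3 = 144, py0_3 = 296, center_x_4 = 376, center_y_4 = 88, radius_4 = 48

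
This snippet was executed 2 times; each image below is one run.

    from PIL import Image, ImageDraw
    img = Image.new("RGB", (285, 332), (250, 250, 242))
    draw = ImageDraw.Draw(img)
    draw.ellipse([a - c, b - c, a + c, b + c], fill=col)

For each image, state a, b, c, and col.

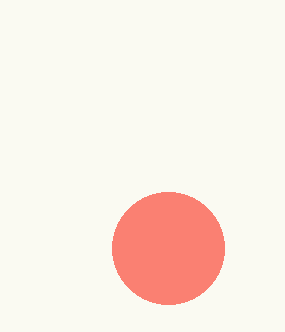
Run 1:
a = 168; b = 248; c = 56; col = 'salmon'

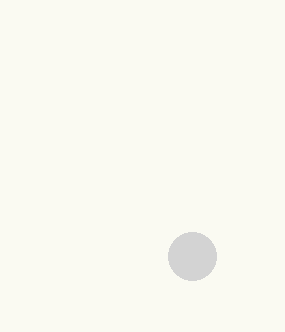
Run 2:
a = 192
b = 256
c = 24
col = 'lightgray'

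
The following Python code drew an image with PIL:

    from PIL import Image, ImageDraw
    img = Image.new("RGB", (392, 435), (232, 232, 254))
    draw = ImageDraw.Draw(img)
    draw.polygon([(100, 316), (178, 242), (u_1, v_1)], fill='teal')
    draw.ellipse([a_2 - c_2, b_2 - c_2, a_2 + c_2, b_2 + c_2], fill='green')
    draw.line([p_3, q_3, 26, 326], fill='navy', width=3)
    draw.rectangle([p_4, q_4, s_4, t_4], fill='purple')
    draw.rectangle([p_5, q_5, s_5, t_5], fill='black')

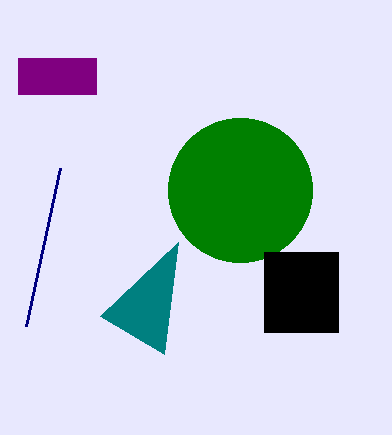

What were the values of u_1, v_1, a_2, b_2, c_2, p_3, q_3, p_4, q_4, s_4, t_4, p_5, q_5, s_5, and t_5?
u_1 = 164; v_1 = 354; a_2 = 240; b_2 = 190; c_2 = 72; p_3 = 60; q_3 = 168; p_4 = 18; q_4 = 58; s_4 = 96; t_4 = 94; p_5 = 264; q_5 = 252; s_5 = 338; t_5 = 332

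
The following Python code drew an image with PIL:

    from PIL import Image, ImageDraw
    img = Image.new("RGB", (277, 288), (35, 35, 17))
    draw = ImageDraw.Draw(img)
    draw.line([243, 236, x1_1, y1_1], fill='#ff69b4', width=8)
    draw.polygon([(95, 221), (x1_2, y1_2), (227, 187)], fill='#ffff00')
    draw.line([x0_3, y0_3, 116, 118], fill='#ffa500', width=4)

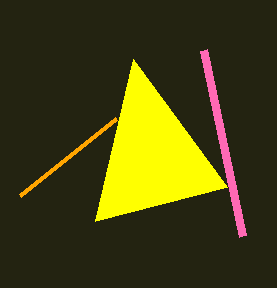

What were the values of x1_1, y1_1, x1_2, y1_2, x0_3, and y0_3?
x1_1 = 204, y1_1 = 50, x1_2 = 133, y1_2 = 59, x0_3 = 20, y0_3 = 195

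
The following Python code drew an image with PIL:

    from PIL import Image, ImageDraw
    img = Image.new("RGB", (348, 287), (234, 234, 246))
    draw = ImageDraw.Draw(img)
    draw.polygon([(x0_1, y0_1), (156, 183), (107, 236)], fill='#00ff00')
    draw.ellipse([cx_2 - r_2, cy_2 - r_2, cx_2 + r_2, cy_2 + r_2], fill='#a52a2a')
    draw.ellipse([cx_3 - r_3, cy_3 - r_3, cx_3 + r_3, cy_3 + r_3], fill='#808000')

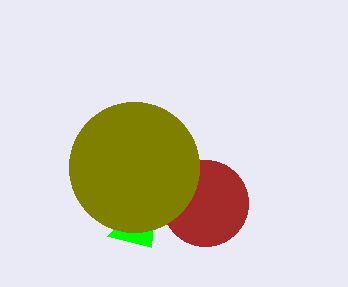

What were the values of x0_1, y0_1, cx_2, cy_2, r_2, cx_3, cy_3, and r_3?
x0_1 = 151, y0_1 = 247, cx_2 = 205, cy_2 = 203, r_2 = 43, cx_3 = 134, cy_3 = 167, r_3 = 65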